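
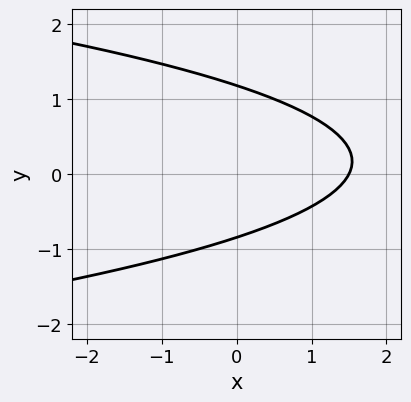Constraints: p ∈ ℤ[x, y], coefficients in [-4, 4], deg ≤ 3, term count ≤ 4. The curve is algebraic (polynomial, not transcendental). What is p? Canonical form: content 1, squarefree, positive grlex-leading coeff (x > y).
3*y^2 + 2*x - y - 3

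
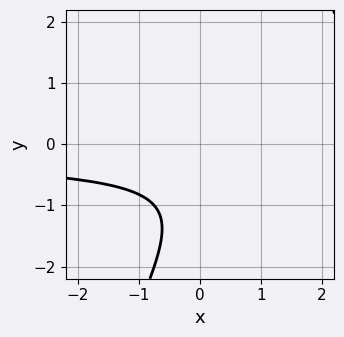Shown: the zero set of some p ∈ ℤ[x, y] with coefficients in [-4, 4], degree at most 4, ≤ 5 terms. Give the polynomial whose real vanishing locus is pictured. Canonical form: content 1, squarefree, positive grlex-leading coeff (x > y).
2*x*y^3 - y^4 - 2*x*y^2 - 2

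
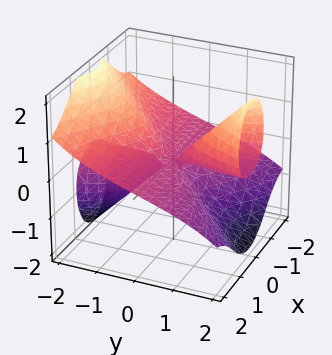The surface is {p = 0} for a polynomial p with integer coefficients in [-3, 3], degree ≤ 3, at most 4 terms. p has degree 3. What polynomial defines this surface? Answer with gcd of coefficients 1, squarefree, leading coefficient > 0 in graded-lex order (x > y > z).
x^2*y + 3*x^2*z - y^2*z + z^3

First, the picture has 2 separate pieces. They look like related sheets of one shape, so recover p as a whole.
Next, degree: no degree-2 surface has this shape, so deg p = 3.
Then, against the integer gridlines: every point of the y-axis in the box is on the surface; one z-axis crossing is at z = 0; the visible x-axis segment lies entirely on the surface.
Finally, these observations pin down the coefficients.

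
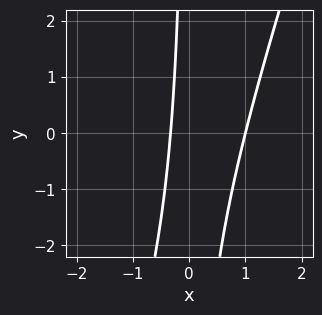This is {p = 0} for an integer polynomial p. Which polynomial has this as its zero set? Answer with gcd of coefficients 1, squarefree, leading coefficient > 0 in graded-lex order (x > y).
First, deg p = 2. The shape is more complex than any degree-1 curve.
Next, from the visible intercepts: it crosses the x-axis at the gridline x = 1; the curve avoids every integer y-axis point in the box.
Finally, solving for integer coefficients yields p as stated.

3*x^2 - x*y - 2*x - 1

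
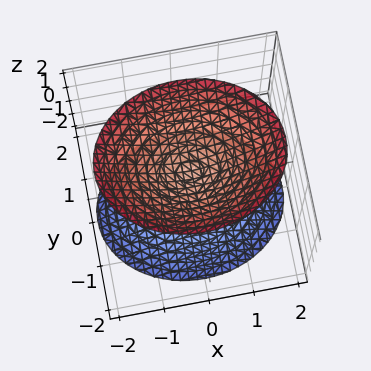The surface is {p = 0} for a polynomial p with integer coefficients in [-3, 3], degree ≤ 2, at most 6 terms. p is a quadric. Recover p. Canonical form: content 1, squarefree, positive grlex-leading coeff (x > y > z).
(a) The picture has 2 separate pieces.
(b) Degree: two separate bowl-shaped sheets opening away from each other; a quadric, so deg p = 2.
(c) Symmetries: mirror symmetry y ↦ −y ⇒ only even powers of y; the z ↦ −z reflection is a symmetry, so z appears only in even powers; the x ↦ −x reflection is a symmetry, so x appears only in even powers.
(d) Reading off the gridlines: the surface avoids every integer y-axis point in the box; it misses every integer gridline on the x-axis.
(e) Solving for integer coefficients yields p as stated.

2*x^2 + 3*y^2 - 2*z^2 + 1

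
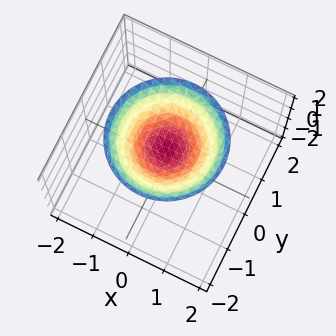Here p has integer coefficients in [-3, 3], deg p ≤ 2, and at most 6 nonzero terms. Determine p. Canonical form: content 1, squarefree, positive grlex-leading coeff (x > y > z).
x^2 + y^2 - 2*z + 2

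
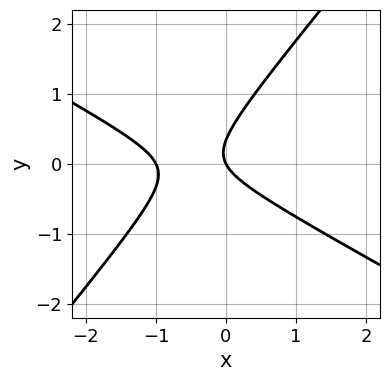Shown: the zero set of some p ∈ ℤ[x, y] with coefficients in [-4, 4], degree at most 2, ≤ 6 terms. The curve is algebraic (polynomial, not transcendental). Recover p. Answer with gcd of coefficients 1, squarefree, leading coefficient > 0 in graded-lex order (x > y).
2*x^2 + 2*x*y - 3*y^2 + 2*x + y

deg p = 2. The shape is more complex than any degree-1 curve.
Against the integer gridlines: among the integer gridlines, it crosses the x-axis at x ∈ {-1, 0}; it crosses the y-axis at the gridline y = 0.
The integer polynomial consistent with all of this is the stated p.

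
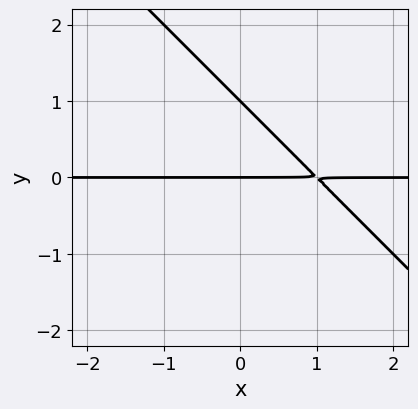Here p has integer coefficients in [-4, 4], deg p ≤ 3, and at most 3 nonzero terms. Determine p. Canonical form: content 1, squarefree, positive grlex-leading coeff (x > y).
x*y + y^2 - y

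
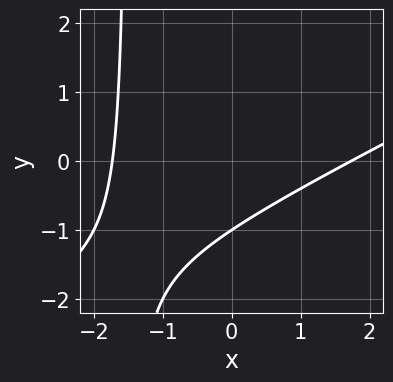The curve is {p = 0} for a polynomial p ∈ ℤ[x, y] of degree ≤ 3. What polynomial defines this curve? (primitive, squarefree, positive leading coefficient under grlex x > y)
x^2 - 2*x*y - 3*y - 3

(a) Degree: no degree-1 curve has this shape, so deg p = 2.
(b) Checking where it meets the axes: one y-axis crossing is at y = -1.
(c) Solving for integer coefficients yields p as stated.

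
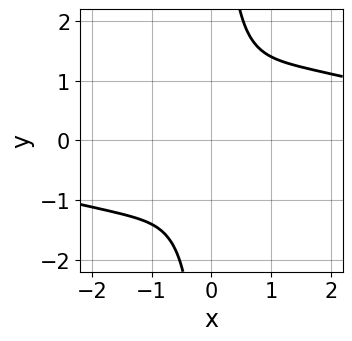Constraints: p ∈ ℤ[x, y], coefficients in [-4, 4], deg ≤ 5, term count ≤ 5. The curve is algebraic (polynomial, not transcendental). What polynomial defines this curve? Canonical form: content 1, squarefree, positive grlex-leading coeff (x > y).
x^3*y + 2*x*y^3 - 3*x^2 - 2*y^2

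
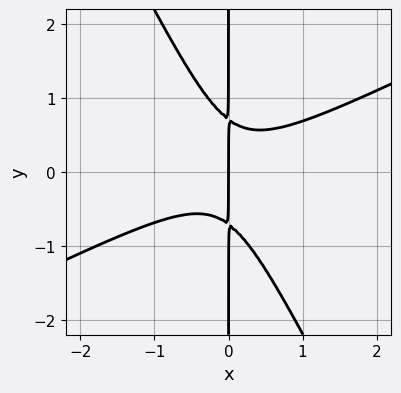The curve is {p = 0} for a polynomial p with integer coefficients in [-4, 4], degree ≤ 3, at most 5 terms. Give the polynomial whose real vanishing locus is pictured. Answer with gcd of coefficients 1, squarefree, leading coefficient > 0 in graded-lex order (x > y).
deg p = 3. No degree-2 curve has this shape.
Checking where it meets the axes: one x-axis crossing is at x = 0; every point of the y-axis in the box is on the curve.
The integer polynomial consistent with all of this is the stated p.

2*x^3 - 3*x^2*y - 2*x*y^2 + x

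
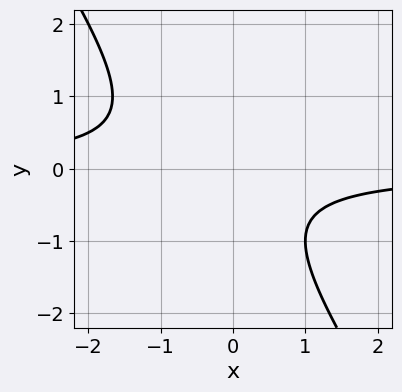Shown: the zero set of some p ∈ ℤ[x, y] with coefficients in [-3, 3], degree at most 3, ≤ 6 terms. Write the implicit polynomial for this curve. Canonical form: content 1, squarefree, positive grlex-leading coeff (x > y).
3*x*y + 2*y^2 + y + 2

First, the degree is 2 — no degree-1 curve has this shape.
Next, observable constraints: the curve avoids every integer x-axis point in the box; no y-intercept at any integer in the box.
Finally, these observations pin down the coefficients.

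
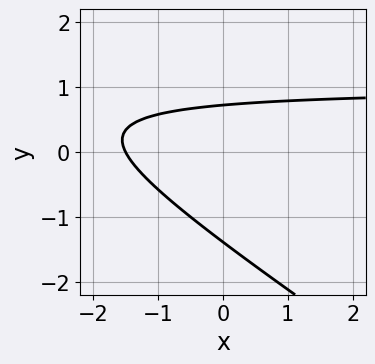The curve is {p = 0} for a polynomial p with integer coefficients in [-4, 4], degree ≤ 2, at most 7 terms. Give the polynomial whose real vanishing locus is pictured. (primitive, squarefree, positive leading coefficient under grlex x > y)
2*x*y + 3*y^2 - 2*x + 2*y - 3

1. Degree: a generic line meets the curve in up to 2 points, so deg p = 2.
2. The integer polynomial consistent with all of this is the stated p.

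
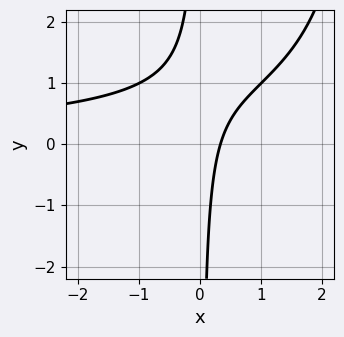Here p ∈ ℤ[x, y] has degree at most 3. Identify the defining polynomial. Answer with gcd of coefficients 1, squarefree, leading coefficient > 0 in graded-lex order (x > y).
(a) The degree is 3 — no degree-2 curve has this shape.
(b) Observable constraints: it misses every integer gridline on the y-axis.
(c) The integer polynomial consistent with all of this is the stated p.

x^2*y - 3*x*y + 3*x - 1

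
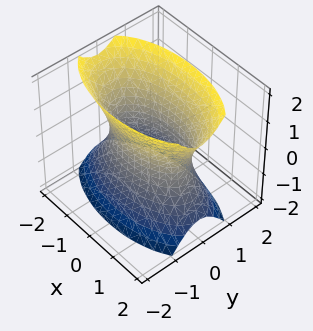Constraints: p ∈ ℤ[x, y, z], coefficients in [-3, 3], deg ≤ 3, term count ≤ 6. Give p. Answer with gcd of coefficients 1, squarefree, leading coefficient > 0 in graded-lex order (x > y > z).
Degree: one connected sheet with a waist; a quadric, so deg p = 2.
Symmetries: mirror symmetry z ↦ −z ⇒ only even powers of z; mirror symmetry y ↦ −y ⇒ only even powers of y; the x ↦ −x reflection is a symmetry, so x appears only in even powers.
From the axis intercepts and sections: the surface avoids every integer z-axis point in the box.
Together with the visible shape, these determine p as stated.

x^2 + 3*y^2 - z^2 - 2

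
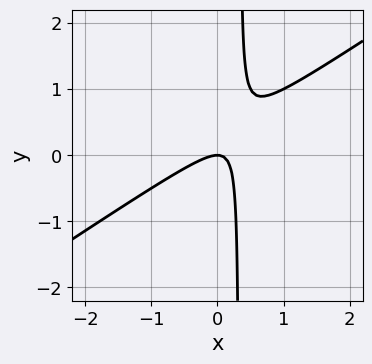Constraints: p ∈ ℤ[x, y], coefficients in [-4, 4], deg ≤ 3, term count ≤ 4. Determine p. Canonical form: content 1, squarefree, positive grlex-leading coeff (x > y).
2*x^2 - 3*x*y + y

First, degree: no degree-1 curve has this shape, so deg p = 2.
Next, against the integer gridlines: one y-axis crossing is at y = 0; it meets the x-axis at x = 0 (among the integer gridlines).
Finally, putting this together gives p.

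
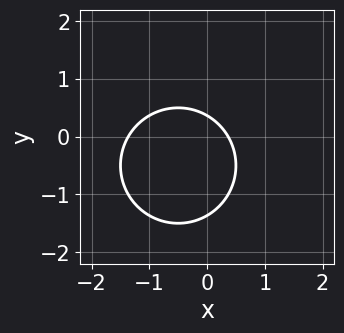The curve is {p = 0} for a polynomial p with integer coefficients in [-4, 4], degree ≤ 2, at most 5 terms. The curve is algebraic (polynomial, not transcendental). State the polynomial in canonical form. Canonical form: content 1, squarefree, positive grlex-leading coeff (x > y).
1. deg p = 2. The shape is more complex than any degree-1 curve.
2. Matching integer coefficients to the picture gives p.

2*x^2 + 2*y^2 + 2*x + 2*y - 1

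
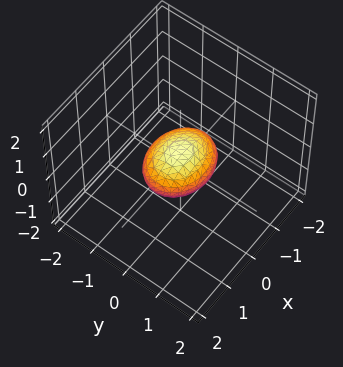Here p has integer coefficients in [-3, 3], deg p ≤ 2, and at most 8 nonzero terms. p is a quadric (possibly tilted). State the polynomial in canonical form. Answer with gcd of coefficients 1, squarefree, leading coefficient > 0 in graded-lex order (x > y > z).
2*x^2 - x*z + 3*y^2 - y*z + 3*z^2 - 2

Degree: a generic line meets the surface in up to 2 points, so deg p = 2.
Against the integer gridlines: among the integer gridlines, it crosses the x-axis at x ∈ {-1, 1}.
The integer polynomial consistent with all of this is the stated p.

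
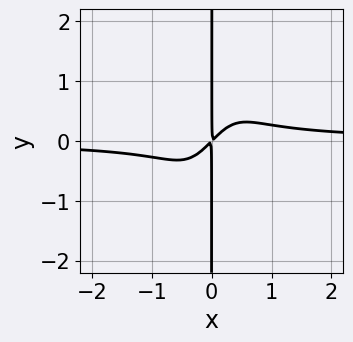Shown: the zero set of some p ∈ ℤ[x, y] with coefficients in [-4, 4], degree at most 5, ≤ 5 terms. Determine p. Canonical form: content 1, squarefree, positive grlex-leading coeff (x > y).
3*x^3*y - x^2*y^2 - x^2 + x*y

First, deg p = 4. No degree-3 curve has this shape.
Then, from the axis intercepts and sections: the visible y-axis segment lies entirely on the curve.
Finally, together with the visible shape, these determine p as stated.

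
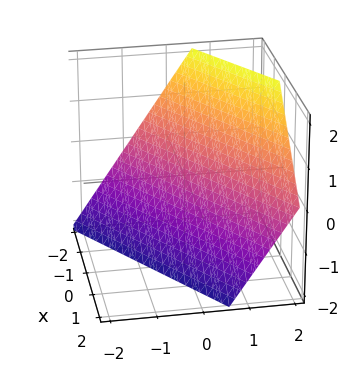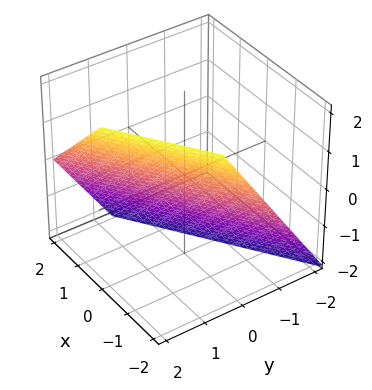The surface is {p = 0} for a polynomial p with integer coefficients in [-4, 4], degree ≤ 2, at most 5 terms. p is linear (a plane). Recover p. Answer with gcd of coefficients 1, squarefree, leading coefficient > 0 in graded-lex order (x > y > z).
2*x - 3*y + 2*z + 2

(a) Degree: every cross-section is a straight line — this is a plane, so deg p = 1.
(b) Checking where it meets the axes: one z-axis crossing is at z = -1; it meets the x-axis at x = -1 (among the integer gridlines).
(c) These observations pin down the coefficients.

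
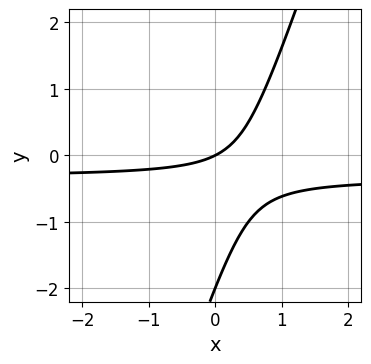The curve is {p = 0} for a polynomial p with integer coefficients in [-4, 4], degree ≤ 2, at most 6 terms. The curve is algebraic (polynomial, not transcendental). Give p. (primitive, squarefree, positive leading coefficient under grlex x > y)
3*x*y - y^2 + x - 2*y

First, the degree is 2 — the shape is more complex than any degree-1 curve.
Next, reading off the gridlines: among the integer gridlines, it crosses the y-axis at y ∈ {-2, 0}; one x-axis crossing is at x = 0.
Finally, solving for integer coefficients yields p as stated.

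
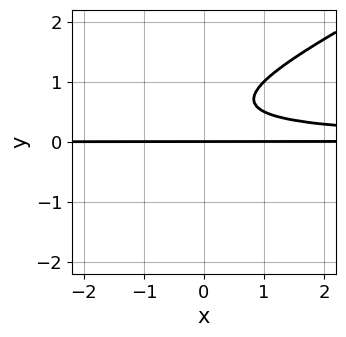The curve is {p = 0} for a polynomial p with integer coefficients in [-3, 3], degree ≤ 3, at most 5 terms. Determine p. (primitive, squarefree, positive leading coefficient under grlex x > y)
Degree: no degree-2 curve has this shape, so deg p = 3.
Observable constraints: every point of the x-axis in the box is on the curve; it crosses the y-axis at the gridline y = 0.
Solving for integer coefficients yields p as stated.

x*y^2 - 2*y^3 + 2*y^2 - y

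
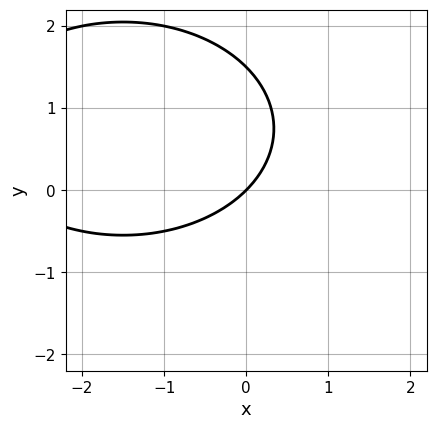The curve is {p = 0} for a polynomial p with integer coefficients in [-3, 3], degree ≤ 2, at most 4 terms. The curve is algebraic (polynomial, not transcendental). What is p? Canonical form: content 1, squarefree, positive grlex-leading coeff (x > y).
Degree: the shape is more complex than any degree-1 curve, so deg p = 2.
Observable constraints: one x-axis crossing is at x = 0; it meets the y-axis at y = 0 (among the integer gridlines).
Together with the visible shape, these determine p as stated.

x^2 + 2*y^2 + 3*x - 3*y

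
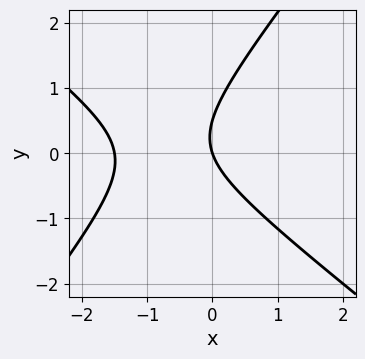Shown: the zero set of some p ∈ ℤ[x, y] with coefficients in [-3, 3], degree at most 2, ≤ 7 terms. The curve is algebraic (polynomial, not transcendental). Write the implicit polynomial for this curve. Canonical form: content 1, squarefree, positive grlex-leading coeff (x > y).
2*x^2 + x*y - 2*y^2 + 3*x + y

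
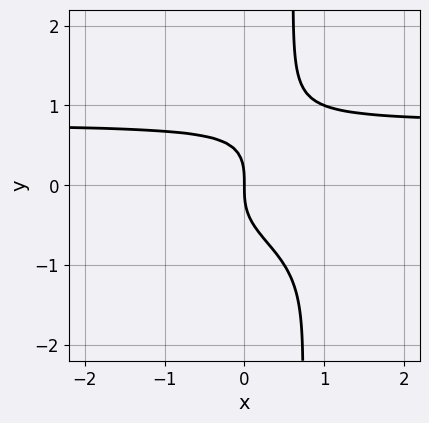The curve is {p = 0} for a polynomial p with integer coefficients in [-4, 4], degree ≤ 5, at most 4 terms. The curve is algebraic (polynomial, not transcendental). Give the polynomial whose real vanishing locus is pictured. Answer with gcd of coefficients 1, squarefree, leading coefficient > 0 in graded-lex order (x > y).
3*x*y^3 + x*y^2 - 2*y^3 - 2*x

First, degree: the shape is more complex than any degree-3 curve, so deg p = 4.
Then, from the axis intercepts and sections: it meets the y-axis at y = 0 (among the integer gridlines); it meets the x-axis at x = 0 (among the integer gridlines).
Finally, assembling these constraints gives the stated polynomial.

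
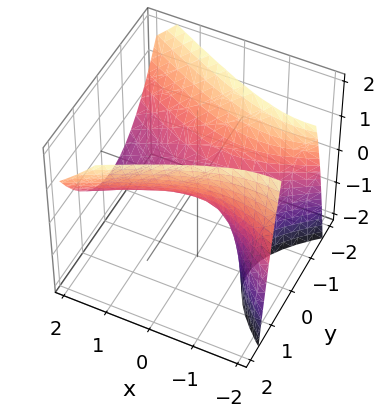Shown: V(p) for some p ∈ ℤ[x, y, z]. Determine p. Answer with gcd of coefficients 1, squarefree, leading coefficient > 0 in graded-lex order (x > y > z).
Degree: no degree-1 surface has this shape, so deg p = 2.
From the visible intercepts: it crosses the x-axis at the gridline x = 0; it crosses the z-axis at the gridline z = 0; it crosses the y-axis at the gridline y = 0.
The integer polynomial consistent with all of this is the stated p.

x^2 + 2*x*z - 3*y^2 + 3*z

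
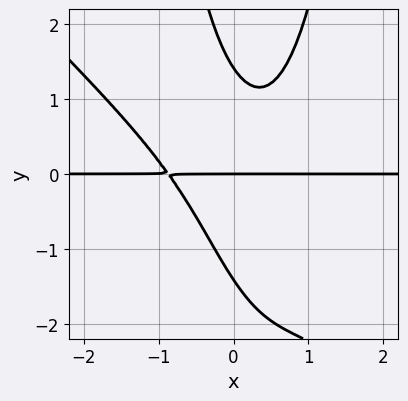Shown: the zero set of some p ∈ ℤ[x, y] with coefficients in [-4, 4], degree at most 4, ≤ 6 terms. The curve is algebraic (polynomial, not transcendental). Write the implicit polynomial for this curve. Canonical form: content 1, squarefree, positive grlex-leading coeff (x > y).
1. deg p = 4. No degree-3 curve has this shape.
2. From the axis intercepts and sections: it crosses the y-axis at the gridline y = 0; the visible x-axis segment lies entirely on the curve.
3. Together with the visible shape, these determine p as stated.

3*x^3*y + 3*x^2*y^2 - 3*x*y^2 - y^3 + 2*y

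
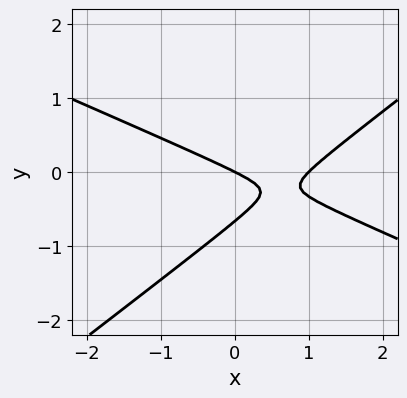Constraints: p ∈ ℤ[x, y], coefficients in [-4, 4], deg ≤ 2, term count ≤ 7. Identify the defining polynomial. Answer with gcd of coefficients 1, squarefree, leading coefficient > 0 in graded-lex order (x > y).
x^2 + x*y - 3*y^2 - x - 2*y

(a) The degree is 2 — no degree-1 curve has this shape.
(b) Reading off the gridlines: the x-axis gridline crossings are at x ∈ {0, 1}; it meets the y-axis at y = 0 (among the integer gridlines).
(c) Assembling these constraints gives the stated polynomial.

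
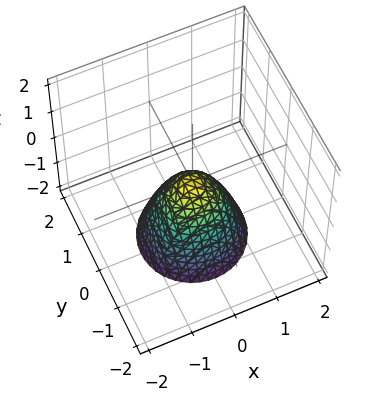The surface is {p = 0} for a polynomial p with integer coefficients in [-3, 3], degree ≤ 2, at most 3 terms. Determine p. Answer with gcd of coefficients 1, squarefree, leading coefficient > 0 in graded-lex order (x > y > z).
(a) Degree: a paraboloid; a quadric, so deg p = 2.
(b) Symmetry: the surface is invariant under rotation about z: p = q(x² + y², z).
(c) From the axis intercepts and sections: it meets the z-axis at z = 0 (among the integer gridlines); it meets the y-axis at y = 0 (among the integer gridlines); one x-axis crossing is at x = 0.
(d) Fitting integer coefficients to these (and the overall shape) gives p.

3*x^2 + 3*y^2 + 2*z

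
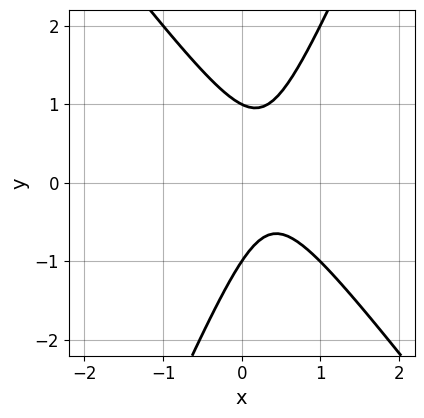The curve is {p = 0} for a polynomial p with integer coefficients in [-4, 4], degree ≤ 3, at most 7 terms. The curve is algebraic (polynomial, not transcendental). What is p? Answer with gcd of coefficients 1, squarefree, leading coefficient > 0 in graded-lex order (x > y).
First, the degree is 2 — a generic line meets the curve in up to 2 points.
Then, from the axis intercepts and sections: the y-axis gridline crossings are at y ∈ {-1, 1}; no x-intercept at any integer in the box.
Finally, solving for integer coefficients yields p as stated.

3*x^2 + x*y - y^2 - 2*x + 1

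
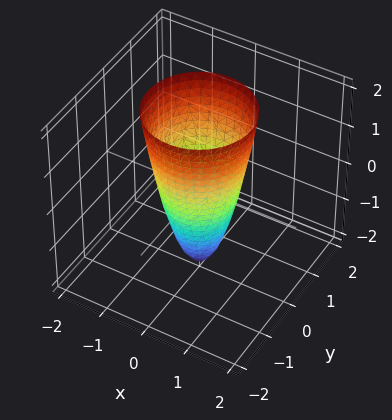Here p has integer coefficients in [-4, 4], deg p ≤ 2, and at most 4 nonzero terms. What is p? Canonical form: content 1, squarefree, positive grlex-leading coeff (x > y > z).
deg p = 2.
By symmetry, the z-axis is an axis of rotation, so x and y enter only as x² + y².
Against the integer gridlines: it crosses the z-axis at the gridline z = -2; a circular section at z = 1 has radius exactly 1.
Solving for integer coefficients yields p as stated.

3*x^2 + 3*y^2 - z - 2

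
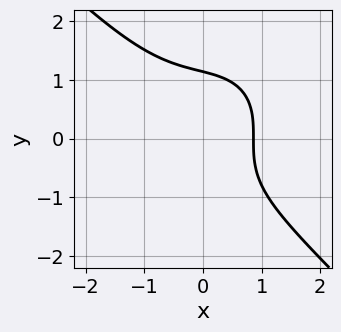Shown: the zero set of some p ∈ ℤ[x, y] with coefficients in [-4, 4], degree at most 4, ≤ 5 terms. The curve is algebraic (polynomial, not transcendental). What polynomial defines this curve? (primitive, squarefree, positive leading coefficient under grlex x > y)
2*x^3 + 2*y^3 + 2*x - 3

The degree is 3 — no degree-2 curve has this shape.
Solving for integer coefficients yields p as stated.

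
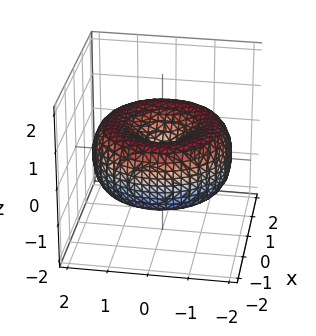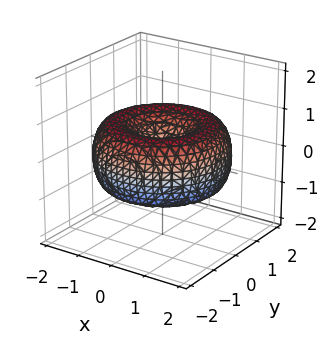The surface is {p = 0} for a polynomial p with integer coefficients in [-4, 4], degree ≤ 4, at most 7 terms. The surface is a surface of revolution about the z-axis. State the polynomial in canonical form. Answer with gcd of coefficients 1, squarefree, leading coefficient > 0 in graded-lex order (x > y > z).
First, degree: the shape is more complex than any degree-3 surface, so deg p = 4.
Then, symmetry: the z-axis is an axis of rotation, so x and y enter only as x² + y².
Then, observable constraints: it meets the z-axis at z = 0 (among the integer gridlines); a circular section at z = 0 has radius between 1 and 2.
Finally, assembling these constraints gives the stated polynomial.

x^4 + 2*x^2*y^2 + y^4 - 3*x^2 - 3*y^2 + 3*z^2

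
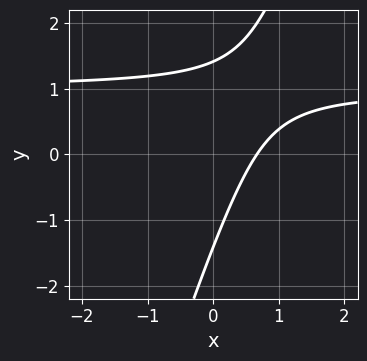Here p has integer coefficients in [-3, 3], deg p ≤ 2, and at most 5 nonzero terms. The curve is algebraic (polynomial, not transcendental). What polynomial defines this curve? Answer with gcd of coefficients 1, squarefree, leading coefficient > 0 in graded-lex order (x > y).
The degree is 2 — the shape is more complex than any degree-1 curve.
Putting this together gives p.

3*x*y - y^2 - 3*x + 2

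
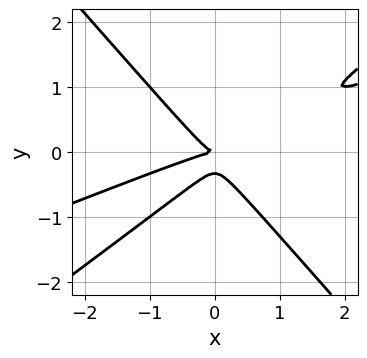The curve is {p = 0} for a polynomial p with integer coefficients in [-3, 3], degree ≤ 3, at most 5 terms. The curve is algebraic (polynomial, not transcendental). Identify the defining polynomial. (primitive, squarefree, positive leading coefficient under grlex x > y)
x^3 - 3*x^2*y + 3*y^3 + y^2

First, deg p = 3. No degree-2 curve has this shape.
Then, reading off the gridlines: it meets the x-axis at x = 0 (among the integer gridlines); it meets the y-axis at y = 0 (among the integer gridlines).
Finally, the integer polynomial consistent with all of this is the stated p.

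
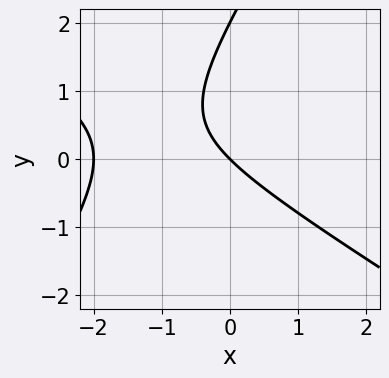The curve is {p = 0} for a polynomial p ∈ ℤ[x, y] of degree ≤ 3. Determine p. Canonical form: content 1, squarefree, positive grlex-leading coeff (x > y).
The degree is 2 — a generic line meets the curve in up to 2 points.
Against the integer gridlines: the y-axis gridline crossings are at y ∈ {0, 2}; among the integer gridlines, it crosses the x-axis at x ∈ {-2, 0}.
Together with the visible shape, these determine p as stated.

x^2 + x*y - y^2 + 2*x + 2*y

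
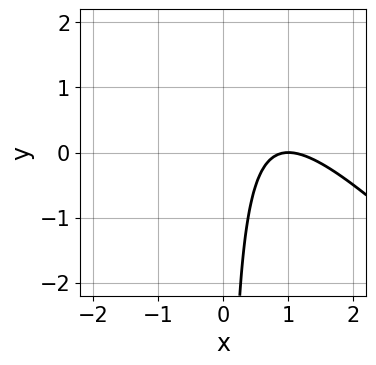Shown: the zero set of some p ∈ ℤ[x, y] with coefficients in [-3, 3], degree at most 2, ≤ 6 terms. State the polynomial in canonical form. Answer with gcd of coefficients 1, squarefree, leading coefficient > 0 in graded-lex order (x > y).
First, degree: no degree-1 curve has this shape, so deg p = 2.
Next, against the integer gridlines: it meets the x-axis at x = 1 (among the integer gridlines); the curve avoids every integer y-axis point in the box.
Finally, fitting integer coefficients to these (and the overall shape) gives p.

x^2 + x*y - 2*x + 1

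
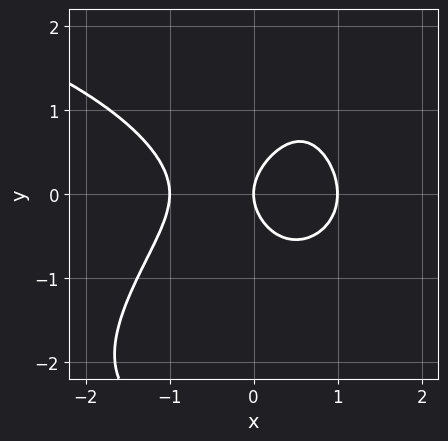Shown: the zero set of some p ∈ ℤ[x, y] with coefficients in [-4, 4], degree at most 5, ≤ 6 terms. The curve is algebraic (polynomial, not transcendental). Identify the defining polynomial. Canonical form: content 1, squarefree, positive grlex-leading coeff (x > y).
x^2*y^2 - x*y^3 + 2*x^3 + 2*y^2 - 2*x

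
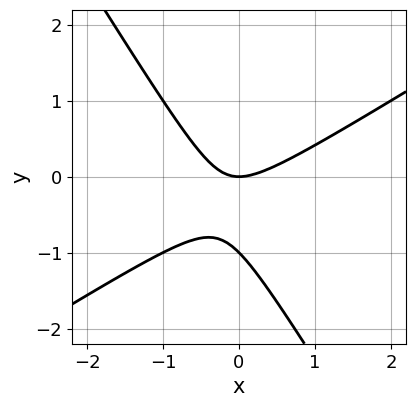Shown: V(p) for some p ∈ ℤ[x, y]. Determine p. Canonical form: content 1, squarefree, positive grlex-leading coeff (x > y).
The degree is 2 — a generic line meets the curve in up to 2 points.
From the visible intercepts: it meets the x-axis at x = 0 (among the integer gridlines); the y-axis gridline crossings are at y ∈ {-1, 0}.
Together with the visible shape, these determine p as stated.

x^2 - x*y - y^2 - y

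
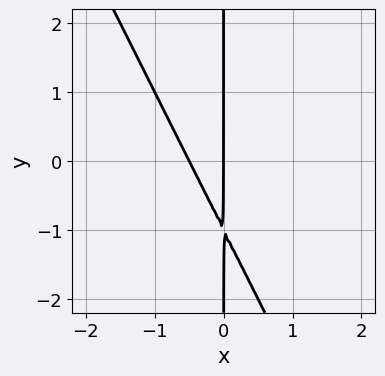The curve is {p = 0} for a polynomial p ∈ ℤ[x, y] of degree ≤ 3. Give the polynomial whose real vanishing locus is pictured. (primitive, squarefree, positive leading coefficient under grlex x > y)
(a) The degree is 2 — a generic line meets the curve in up to 2 points.
(b) Checking where it meets the axes: the visible y-axis segment lies entirely on the curve; it meets the x-axis at x = 0 (among the integer gridlines).
(c) Putting this together gives p.

2*x^2 + x*y + x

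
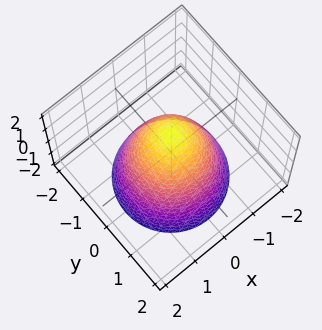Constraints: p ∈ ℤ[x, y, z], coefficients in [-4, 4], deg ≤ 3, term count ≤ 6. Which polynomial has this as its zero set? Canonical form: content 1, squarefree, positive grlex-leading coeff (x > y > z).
1. The degree is 2 — a generic line meets the surface in up to 2 points.
2. Symmetries: the surface is invariant under rotation about z: p = q(x² + y², z).
3. From the axis intercepts and sections: among the integer gridlines, it crosses the x-axis at x ∈ {-1, 1}; a circular section at z = 0 has radius exactly 1; among the integer gridlines, it crosses the y-axis at y ∈ {-1, 1}.
4. Assembling these constraints gives the stated polynomial.

3*x^2 + 3*y^2 + 2*z - 3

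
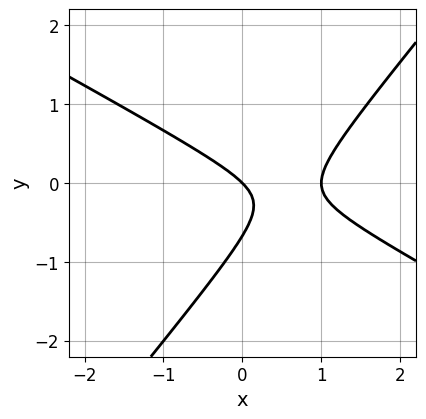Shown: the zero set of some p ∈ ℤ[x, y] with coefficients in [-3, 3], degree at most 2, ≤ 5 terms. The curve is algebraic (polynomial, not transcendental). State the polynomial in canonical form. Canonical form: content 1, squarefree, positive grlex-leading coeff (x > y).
1. The degree is 2 — no degree-1 curve has this shape.
2. From the visible intercepts: the x-axis gridline crossings are at x ∈ {0, 1}; one y-axis crossing is at y = 0.
3. Putting this together gives p.

2*x^2 + 2*x*y - 3*y^2 - 2*x - 2*y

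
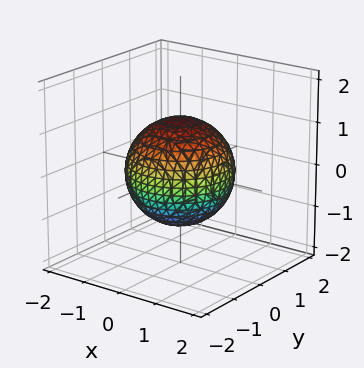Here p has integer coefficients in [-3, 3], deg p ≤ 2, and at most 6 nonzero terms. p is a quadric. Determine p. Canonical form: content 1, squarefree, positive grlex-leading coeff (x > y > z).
1. The degree is 2 — bounded and convex; a quadric.
2. Symmetries: mirror symmetry z ↦ −z ⇒ only even powers of z; the surface is invariant under rotation about z: p = q(x² + y², z).
3. From the visible intercepts: a circular section at z = 1 has radius between 0 and 1.
4. These observations pin down the coefficients.

2*x^2 + 2*y^2 + 2*z^2 - 3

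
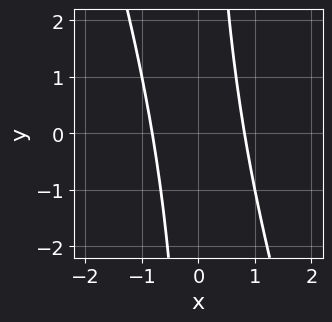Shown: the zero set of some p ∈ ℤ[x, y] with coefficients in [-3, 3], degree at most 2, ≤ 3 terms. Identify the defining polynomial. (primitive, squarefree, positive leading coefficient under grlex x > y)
3*x^2 + x*y - 2

First, deg p = 2. A generic line meets the curve in up to 2 points.
Then, from the visible intercepts: it misses every integer gridline on the y-axis.
Finally, assembling these constraints gives the stated polynomial.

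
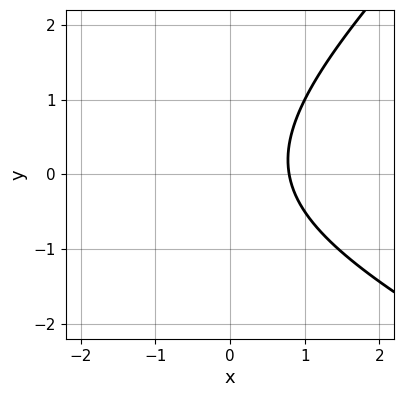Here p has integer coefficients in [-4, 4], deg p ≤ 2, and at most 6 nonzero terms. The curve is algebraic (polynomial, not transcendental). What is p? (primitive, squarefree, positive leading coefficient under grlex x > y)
x^2 + x*y - 2*y^2 + 3*x - 3

First, deg p = 2. A generic line meets the curve in up to 2 points.
Then, against the integer gridlines: the curve avoids every integer y-axis point in the box.
Finally, these observations pin down the coefficients.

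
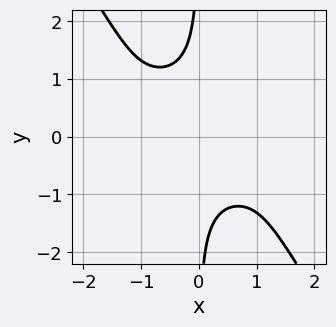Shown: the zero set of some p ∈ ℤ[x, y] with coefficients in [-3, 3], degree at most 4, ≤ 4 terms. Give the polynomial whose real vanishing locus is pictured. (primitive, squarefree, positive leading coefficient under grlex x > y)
3*x^2*y^2 + 2*x*y^3 + 2*x*y + 2

Degree: the shape is more complex than any degree-3 curve, so deg p = 4.
From the axis intercepts and sections: the curve avoids every integer y-axis point in the box; the curve avoids every integer x-axis point in the box.
Assembling these constraints gives the stated polynomial.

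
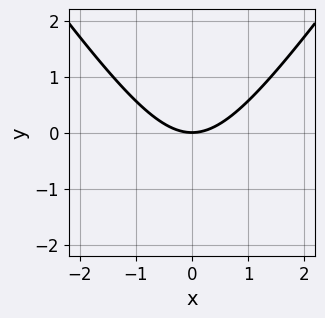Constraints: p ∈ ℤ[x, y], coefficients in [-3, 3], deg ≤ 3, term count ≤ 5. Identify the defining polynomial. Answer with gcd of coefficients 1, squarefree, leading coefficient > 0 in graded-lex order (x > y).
2*x^2 - y^2 - 3*y

The degree is 2 — no degree-1 curve has this shape.
Symmetries: it's symmetric under x → −x, forcing even powers of x.
From the axis intercepts and sections: it crosses the x-axis at the gridline x = 0; it crosses the y-axis at the gridline y = 0.
Solving for integer coefficients yields p as stated.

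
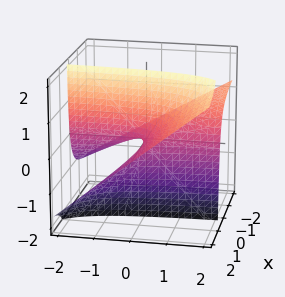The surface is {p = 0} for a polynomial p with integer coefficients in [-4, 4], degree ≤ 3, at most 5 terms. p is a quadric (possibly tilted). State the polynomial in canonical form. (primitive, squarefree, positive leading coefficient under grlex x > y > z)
(a) The degree is 2 — no degree-1 surface has this shape.
(b) From the axis intercepts and sections: the visible y-axis segment lies entirely on the surface; the visible x-axis segment lies entirely on the surface; it crosses the z-axis at the gridline z = 0.
(c) Matching integer coefficients to the picture gives p.

2*x*y - 3*x*z + z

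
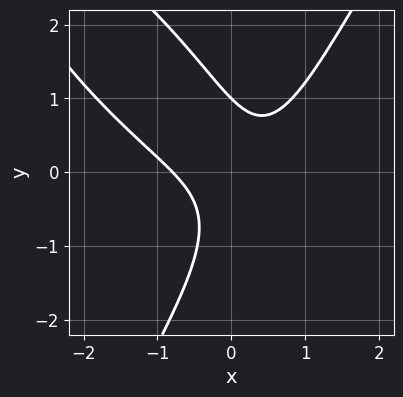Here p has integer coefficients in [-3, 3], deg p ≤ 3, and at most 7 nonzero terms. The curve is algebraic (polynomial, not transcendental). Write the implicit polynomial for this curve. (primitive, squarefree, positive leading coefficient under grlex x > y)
2*x^3 + 2*x^2*y - y^3 - 3*x*y + 1

Degree: the shape is more complex than any degree-2 curve, so deg p = 3.
Against the integer gridlines: it meets the y-axis at y = 1 (among the integer gridlines).
Matching integer coefficients to the picture gives p.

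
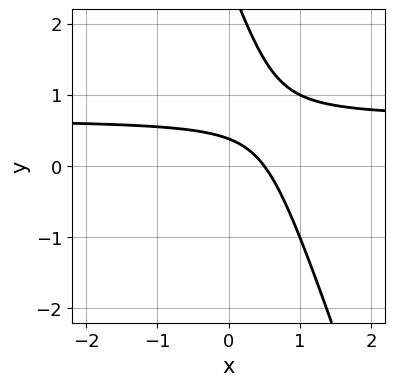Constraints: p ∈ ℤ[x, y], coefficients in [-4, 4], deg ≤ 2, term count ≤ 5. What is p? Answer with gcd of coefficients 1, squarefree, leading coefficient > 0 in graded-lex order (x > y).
3*x*y + y^2 - 2*x - 3*y + 1

1. Degree: the shape is more complex than any degree-1 curve, so deg p = 2.
2. Solving for integer coefficients yields p as stated.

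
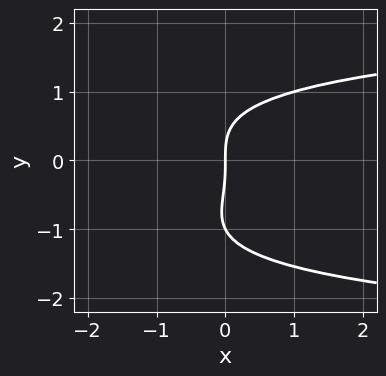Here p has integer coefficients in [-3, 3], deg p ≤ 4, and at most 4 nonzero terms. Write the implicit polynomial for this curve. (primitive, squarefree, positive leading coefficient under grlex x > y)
y^4 + y^3 - 2*x

First, degree: no degree-3 curve has this shape, so deg p = 4.
Next, against the integer gridlines: the y-axis gridline crossings are at y ∈ {-1, 0}; it crosses the x-axis at the gridline x = 0.
Finally, together with the visible shape, these determine p as stated.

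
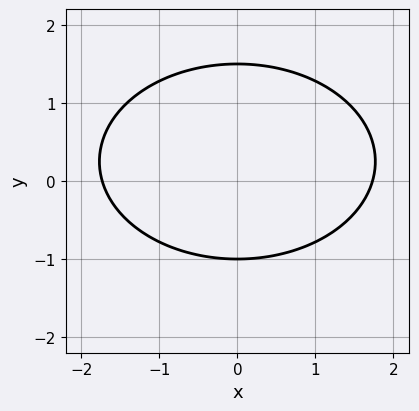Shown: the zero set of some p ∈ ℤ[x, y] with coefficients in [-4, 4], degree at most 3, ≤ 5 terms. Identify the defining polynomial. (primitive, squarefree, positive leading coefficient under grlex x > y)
The degree is 2 — a generic line meets the curve in up to 2 points.
Symmetries: mirror symmetry x ↦ −x ⇒ only even powers of x.
Against the integer gridlines: it crosses the y-axis at the gridline y = -1.
The integer polynomial consistent with all of this is the stated p.

x^2 + 2*y^2 - y - 3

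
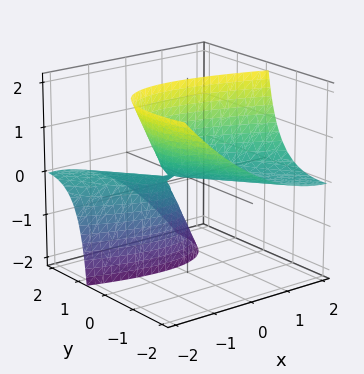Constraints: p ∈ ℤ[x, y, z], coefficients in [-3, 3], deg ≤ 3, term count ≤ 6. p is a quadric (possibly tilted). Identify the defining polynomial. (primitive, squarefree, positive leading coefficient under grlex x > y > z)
x^2 + 2*x*y + y^2 + 3*y*z - z

1. The degree is 2 — the shape is more complex than any degree-1 surface.
2. Checking where it meets the axes: it crosses the z-axis at the gridline z = 0; it crosses the x-axis at the gridline x = 0; one y-axis crossing is at y = 0.
3. These observations pin down the coefficients.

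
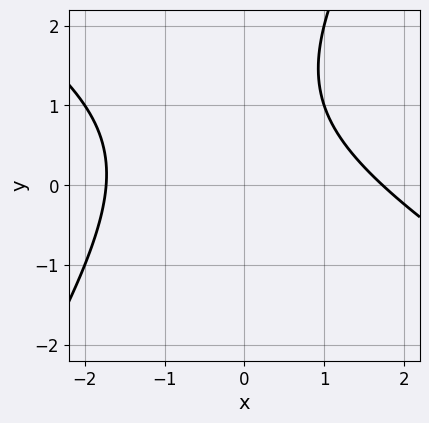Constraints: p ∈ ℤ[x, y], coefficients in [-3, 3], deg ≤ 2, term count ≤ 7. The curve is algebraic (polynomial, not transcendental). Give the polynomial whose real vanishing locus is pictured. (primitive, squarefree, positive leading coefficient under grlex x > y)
x^2 + x*y - y^2 + 2*y - 3

The degree is 2 — the shape is more complex than any degree-1 curve.
From the visible intercepts: no y-intercept at any integer in the box.
The integer polynomial consistent with all of this is the stated p.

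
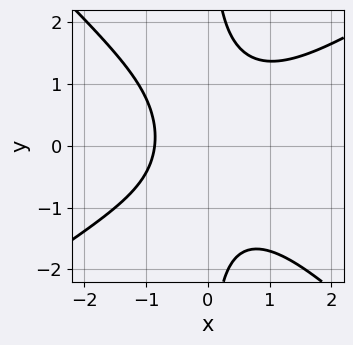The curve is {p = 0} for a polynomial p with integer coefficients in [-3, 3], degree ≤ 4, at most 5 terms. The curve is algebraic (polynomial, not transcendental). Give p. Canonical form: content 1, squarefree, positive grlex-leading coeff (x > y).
1. The degree is 3 — a generic line meets the curve in up to 3 points.
2. Reading off the gridlines: the curve avoids every integer y-axis point in the box.
3. Assembling these constraints gives the stated polynomial.

2*x^3 - x^2*y - 3*x*y^2 + 2*x + 3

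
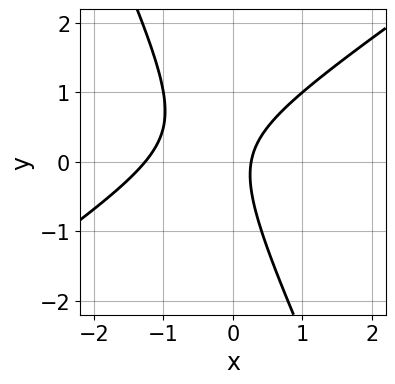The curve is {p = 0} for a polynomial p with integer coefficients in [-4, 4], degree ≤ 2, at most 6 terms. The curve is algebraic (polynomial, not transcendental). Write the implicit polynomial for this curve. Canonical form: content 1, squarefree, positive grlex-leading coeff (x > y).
3*x^2 - 3*x*y - 2*y^2 + 3*x - 1

deg p = 2. The shape is more complex than any degree-1 curve.
Checking where it meets the axes: the curve avoids every integer y-axis point in the box.
Fitting integer coefficients to these (and the overall shape) gives p.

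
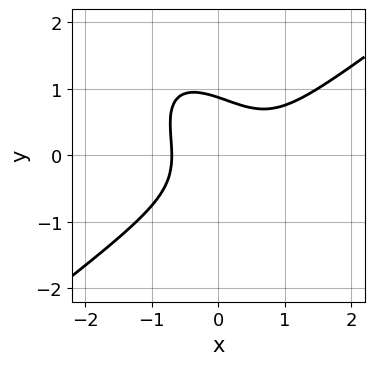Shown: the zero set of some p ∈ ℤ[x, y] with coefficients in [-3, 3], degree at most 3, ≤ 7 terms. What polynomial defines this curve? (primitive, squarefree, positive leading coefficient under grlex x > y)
First, degree: a generic line meets the curve in up to 3 points, so deg p = 3.
Finally, putting this together gives p.

3*x^3 - 3*x*y^2 - 3*y^3 - 2*x^2 + 2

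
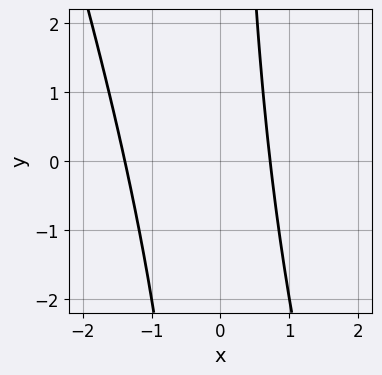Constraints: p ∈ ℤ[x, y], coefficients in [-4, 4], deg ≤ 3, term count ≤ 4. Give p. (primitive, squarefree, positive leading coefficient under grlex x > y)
3*x^2 + x*y + 2*x - 3

deg p = 2. The shape is more complex than any degree-1 curve.
Against the integer gridlines: it misses every integer gridline on the y-axis.
The integer polynomial consistent with all of this is the stated p.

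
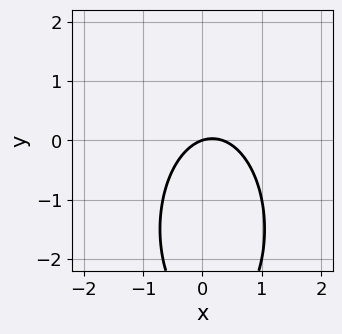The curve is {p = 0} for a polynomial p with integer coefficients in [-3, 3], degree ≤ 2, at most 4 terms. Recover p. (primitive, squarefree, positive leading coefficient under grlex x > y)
3*x^2 + y^2 - x + 3*y

The degree is 2 — a generic line meets the curve in up to 2 points.
From the visible intercepts: one y-axis crossing is at y = 0; one x-axis crossing is at x = 0.
The integer polynomial consistent with all of this is the stated p.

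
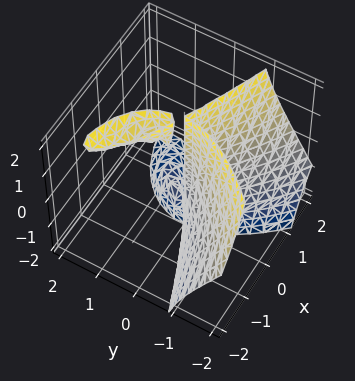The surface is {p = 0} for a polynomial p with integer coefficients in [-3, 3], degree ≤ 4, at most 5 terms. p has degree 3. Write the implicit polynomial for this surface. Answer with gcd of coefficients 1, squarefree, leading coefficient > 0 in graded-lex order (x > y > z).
First, the picture has 3 separate pieces. Treating them together as one polynomial.
Next, deg p = 3. No degree-2 surface has this shape.
Then, reading off the gridlines: one x-axis crossing is at x = 0; one y-axis crossing is at y = 0; the visible z-axis segment lies entirely on the surface.
Finally, solving for integer coefficients yields p as stated.

3*x*y*z + 2*y^3 + 3*x^2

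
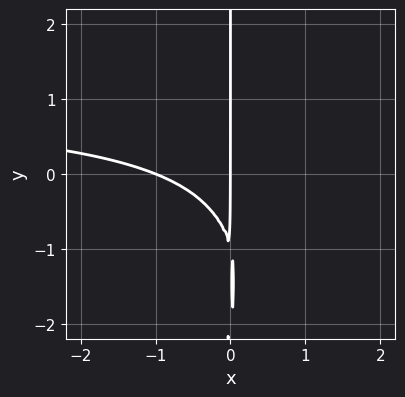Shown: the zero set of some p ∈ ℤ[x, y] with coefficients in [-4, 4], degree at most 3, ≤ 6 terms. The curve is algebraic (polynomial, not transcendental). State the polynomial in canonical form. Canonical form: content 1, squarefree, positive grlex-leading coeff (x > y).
(a) Degree: no degree-2 curve has this shape, so deg p = 3.
(b) Reading off the gridlines: the visible y-axis segment lies entirely on the curve; the x-axis gridline crossings are at x ∈ {-1, 0}.
(c) The integer polynomial consistent with all of this is the stated p.

2*x^2*y - x*y^2 - 2*x^2 - 3*x*y - 2*x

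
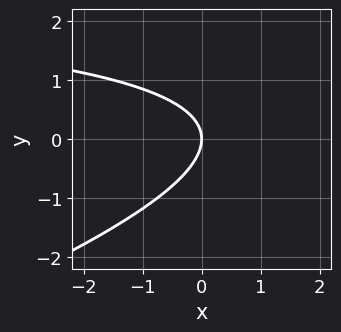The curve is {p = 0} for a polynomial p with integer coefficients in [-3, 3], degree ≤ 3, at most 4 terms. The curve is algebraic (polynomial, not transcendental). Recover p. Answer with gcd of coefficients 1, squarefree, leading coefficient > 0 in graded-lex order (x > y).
First, the degree is 2 — no degree-1 curve has this shape.
Then, reading off the gridlines: one x-axis crossing is at x = 0; it meets the y-axis at y = 0 (among the integer gridlines).
Finally, fitting integer coefficients to these (and the overall shape) gives p.

x*y - 3*y^2 - 3*x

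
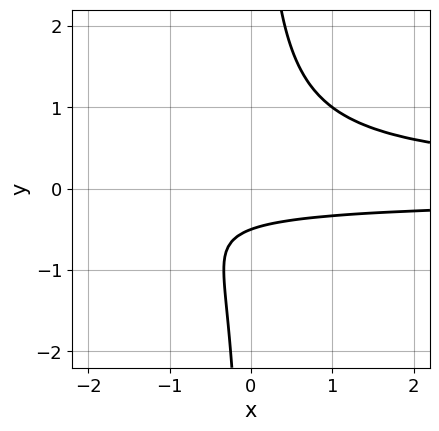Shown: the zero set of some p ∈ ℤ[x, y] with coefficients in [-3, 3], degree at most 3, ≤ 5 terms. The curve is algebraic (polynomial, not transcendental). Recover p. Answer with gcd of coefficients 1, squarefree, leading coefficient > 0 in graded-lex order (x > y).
3*x*y^2 - 2*y - 1

1. Degree: the shape is more complex than any degree-2 curve, so deg p = 3.
2. From the visible intercepts: it misses every integer gridline on the x-axis.
3. Fitting integer coefficients to these (and the overall shape) gives p.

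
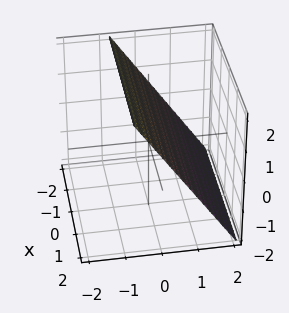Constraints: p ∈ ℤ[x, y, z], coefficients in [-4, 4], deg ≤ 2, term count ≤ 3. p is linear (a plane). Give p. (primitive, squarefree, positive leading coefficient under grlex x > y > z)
(a) Degree: the surface is flat (a plane), so deg p = 1.
(b) Reading off the gridlines: no x-intercept at any integer in the box; it meets the z-axis at z = 1 (among the integer gridlines).
(c) These observations pin down the coefficients.

3*y + 2*z - 2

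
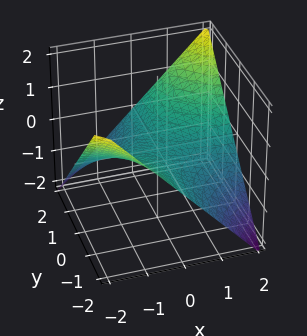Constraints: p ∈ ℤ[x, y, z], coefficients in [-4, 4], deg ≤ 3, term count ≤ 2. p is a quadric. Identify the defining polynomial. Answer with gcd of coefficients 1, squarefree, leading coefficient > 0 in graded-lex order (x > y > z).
x*y - 2*z

(a) deg p = 2. A hyperbolic paraboloid; a quadric.
(b) From the visible intercepts: it crosses the z-axis at the gridline z = 0; the visible x-axis segment lies entirely on the surface; every point of the y-axis in the box is on the surface.
(c) Solving for integer coefficients yields p as stated.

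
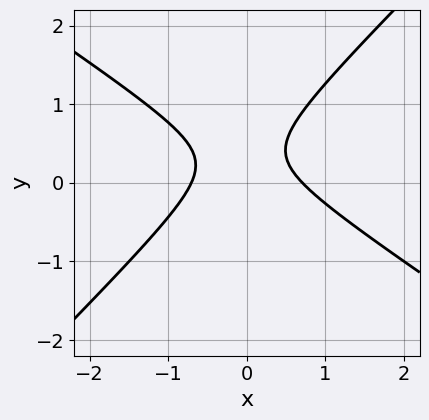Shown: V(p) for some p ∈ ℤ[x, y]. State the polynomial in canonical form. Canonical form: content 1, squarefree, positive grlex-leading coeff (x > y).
1. deg p = 2. No degree-1 curve has this shape.
2. Observable constraints: the curve avoids every integer y-axis point in the box.
3. Fitting integer coefficients to these (and the overall shape) gives p.

2*x^2 + x*y - 3*y^2 + 2*y - 1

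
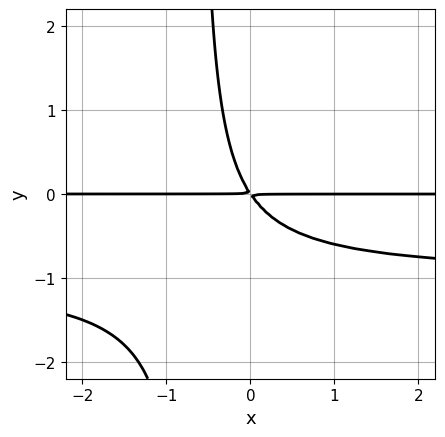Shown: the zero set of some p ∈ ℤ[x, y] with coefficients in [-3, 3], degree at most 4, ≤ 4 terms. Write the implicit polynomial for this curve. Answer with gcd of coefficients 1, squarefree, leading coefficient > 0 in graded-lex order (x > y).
3*x*y^2 + 3*x*y + 2*y^2

The degree is 3 — the shape is more complex than any degree-2 curve.
Checking where it meets the axes: every point of the x-axis in the box is on the curve.
Matching integer coefficients to the picture gives p.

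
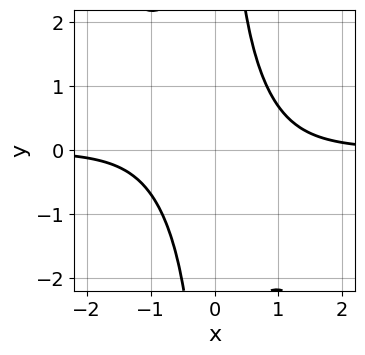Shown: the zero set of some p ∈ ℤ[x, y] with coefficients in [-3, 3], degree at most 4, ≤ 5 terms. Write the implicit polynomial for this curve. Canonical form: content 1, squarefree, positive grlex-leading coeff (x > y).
Degree: the shape is more complex than any degree-3 curve, so deg p = 4.
Against the integer gridlines: the curve avoids every integer y-axis point in the box; the curve avoids every integer x-axis point in the box.
Assembling these constraints gives the stated polynomial.

3*x^3*y + 2*x^2*y^2 - 3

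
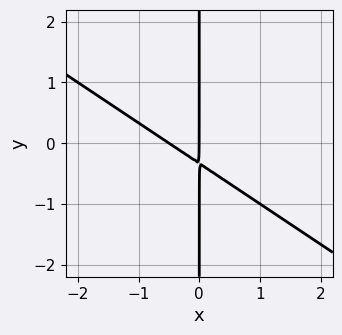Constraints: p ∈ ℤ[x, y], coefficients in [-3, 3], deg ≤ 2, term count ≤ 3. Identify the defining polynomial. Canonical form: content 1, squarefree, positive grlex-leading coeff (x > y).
Degree: no degree-1 curve has this shape, so deg p = 2.
From the axis intercepts and sections: the visible y-axis segment lies entirely on the curve; it meets the x-axis at x = 0 (among the integer gridlines).
These observations pin down the coefficients.

2*x^2 + 3*x*y + x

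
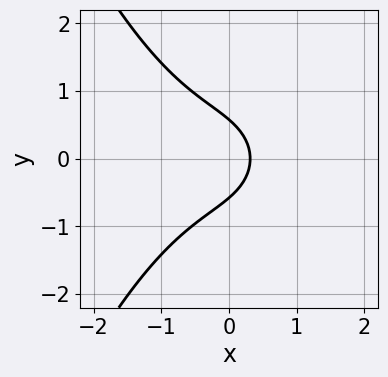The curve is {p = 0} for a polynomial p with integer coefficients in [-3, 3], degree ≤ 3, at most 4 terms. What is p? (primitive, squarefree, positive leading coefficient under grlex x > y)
First, the degree is 3 — the shape is more complex than any degree-2 curve.
Next, symmetries: the y ↦ −y reflection is a symmetry, so y appears only in even powers.
Finally, putting this together gives p.

2*x^3 + 3*y^2 + 3*x - 1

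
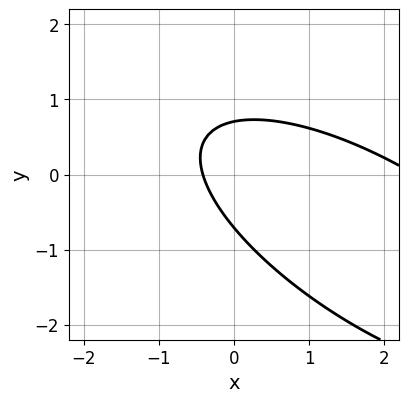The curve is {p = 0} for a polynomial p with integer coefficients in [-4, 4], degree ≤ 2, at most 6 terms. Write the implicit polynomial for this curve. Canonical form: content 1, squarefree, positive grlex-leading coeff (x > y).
deg p = 2.
The integer polynomial consistent with all of this is the stated p.

x^2 + 2*x*y + 2*y^2 - 2*x - 1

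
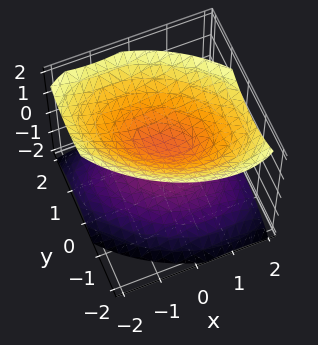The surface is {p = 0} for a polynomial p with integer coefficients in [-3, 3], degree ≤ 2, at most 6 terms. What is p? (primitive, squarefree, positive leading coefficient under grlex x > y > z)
2*x^2 + 2*x*y + 3*y^2 - 3*z^2 + 1

1. There are 2 components.
2. Degree: the shape is more complex than any degree-1 surface, so deg p = 2.
3. Checking where it meets the axes: the surface avoids every integer y-axis point in the box; the surface avoids every integer x-axis point in the box.
4. Matching integer coefficients to the picture gives p.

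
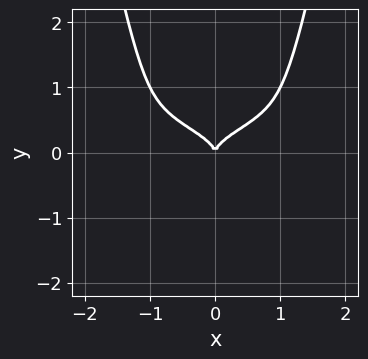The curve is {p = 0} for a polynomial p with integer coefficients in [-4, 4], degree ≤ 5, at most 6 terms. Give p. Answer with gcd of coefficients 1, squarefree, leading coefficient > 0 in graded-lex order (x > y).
First, degree: no degree-3 curve has this shape, so deg p = 4.
Then, symmetries: the x ↦ −x reflection is a symmetry, so x appears only in even powers.
Next, observable constraints: it crosses the x-axis at the gridline x = 0; it crosses the y-axis at the gridline y = 0.
Finally, assembling these constraints gives the stated polynomial.

3*x^2*y^2 - 2*x^2*y - 2*y^3 + x^2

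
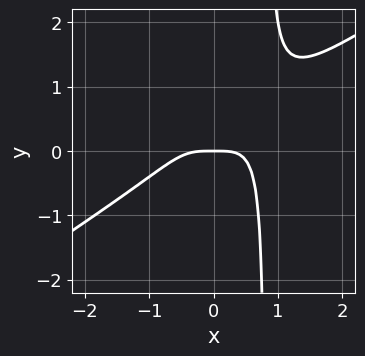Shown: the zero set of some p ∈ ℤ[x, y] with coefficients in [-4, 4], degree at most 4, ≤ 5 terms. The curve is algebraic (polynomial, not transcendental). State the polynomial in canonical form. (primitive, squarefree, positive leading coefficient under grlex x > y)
2*x^4 - 3*x^3*y + x^2*y + y

1. Degree: no degree-3 curve has this shape, so deg p = 4.
2. From the visible intercepts: it meets the y-axis at y = 0 (among the integer gridlines); it crosses the x-axis at the gridline x = 0.
3. Solving for integer coefficients yields p as stated.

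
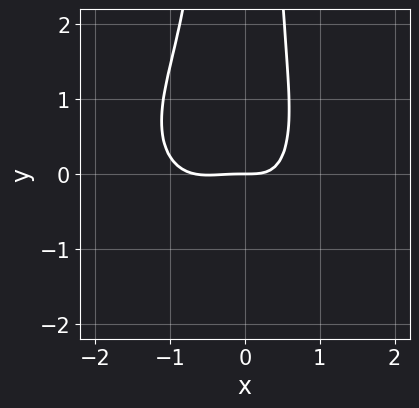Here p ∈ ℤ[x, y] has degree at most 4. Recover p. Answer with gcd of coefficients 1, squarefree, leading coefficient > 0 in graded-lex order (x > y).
3*x^4 + 3*x^2*y^2 + 2*x^3 + 2*x*y - 3*y

1. The degree is 4 — a generic line meets the curve in up to 4 points.
2. Observable constraints: one y-axis crossing is at y = 0; one x-axis crossing is at x = 0.
3. Solving for integer coefficients yields p as stated.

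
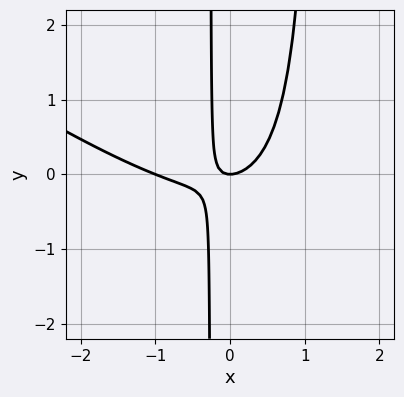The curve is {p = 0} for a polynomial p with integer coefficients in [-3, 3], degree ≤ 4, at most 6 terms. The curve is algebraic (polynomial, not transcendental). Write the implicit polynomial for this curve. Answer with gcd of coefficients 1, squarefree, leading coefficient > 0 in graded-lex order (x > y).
2*x^3 + 3*x^2*y + 2*x^2 - 3*x*y - y

First, the degree is 3 — a generic line meets the curve in up to 3 points.
Next, from the visible intercepts: it crosses the y-axis at the gridline y = 0; the x-axis gridline crossings are at x ∈ {-1, 0}.
Finally, solving for integer coefficients yields p as stated.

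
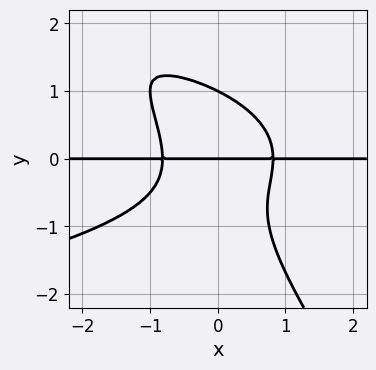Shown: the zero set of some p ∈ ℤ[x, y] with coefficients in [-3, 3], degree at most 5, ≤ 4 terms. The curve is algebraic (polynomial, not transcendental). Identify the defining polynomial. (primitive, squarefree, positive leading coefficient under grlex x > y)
(a) deg p = 4. A generic line meets the curve in up to 4 points.
(b) Checking where it meets the axes: among the integer gridlines, it crosses the y-axis at y ∈ {0, 1}; every point of the x-axis in the box is on the curve.
(c) Fitting integer coefficients to these (and the overall shape) gives p.

3*x*y^3 + 2*y^4 + 3*x^2*y - 2*y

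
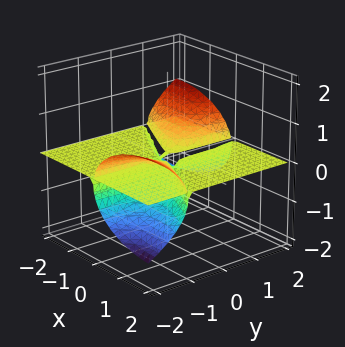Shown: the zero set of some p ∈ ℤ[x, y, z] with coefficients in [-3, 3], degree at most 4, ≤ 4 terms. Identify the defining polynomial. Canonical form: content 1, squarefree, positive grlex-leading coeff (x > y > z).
x^2*z + 2*x*y*z + 3*z^3 + z^2

(a) There are 2 components.
(b) The degree is 3 — no degree-2 surface has this shape.
(c) Observable constraints: every point of the y-axis in the box is on the surface; every point of the x-axis in the box is on the surface.
(d) Putting this together gives p.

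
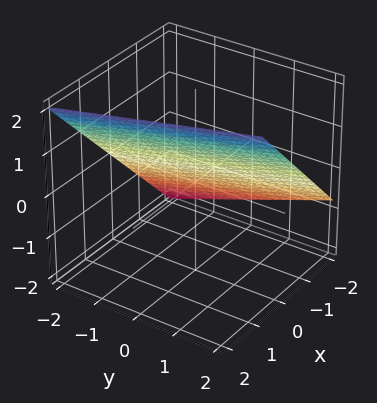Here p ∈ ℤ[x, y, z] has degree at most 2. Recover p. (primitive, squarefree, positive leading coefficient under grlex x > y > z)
deg p = 1. The surface is flat (a plane).
Reading off the gridlines: it meets the y-axis at y = -2 (among the integer gridlines).
Putting this together gives p.

3*x + y - 3*z + 2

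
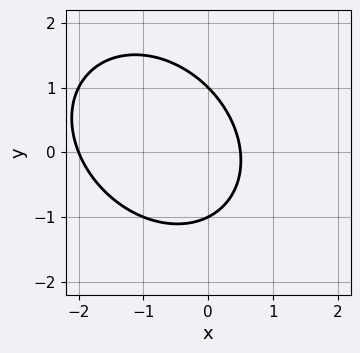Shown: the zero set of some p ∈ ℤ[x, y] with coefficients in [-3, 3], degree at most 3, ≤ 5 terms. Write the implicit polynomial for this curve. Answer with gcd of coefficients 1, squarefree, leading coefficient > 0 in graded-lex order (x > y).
2*x^2 + x*y + 2*y^2 + 3*x - 2

1. deg p = 2. The shape is more complex than any degree-1 curve.
2. Against the integer gridlines: it meets the x-axis at x = -2 (among the integer gridlines); the y-axis gridline crossings are at y ∈ {-1, 1}.
3. Matching integer coefficients to the picture gives p.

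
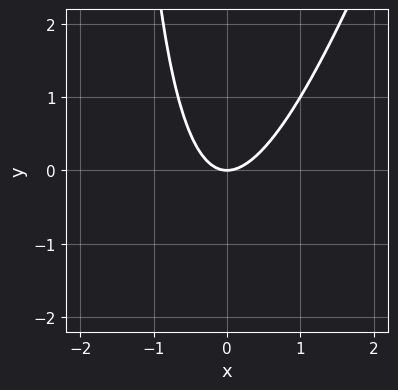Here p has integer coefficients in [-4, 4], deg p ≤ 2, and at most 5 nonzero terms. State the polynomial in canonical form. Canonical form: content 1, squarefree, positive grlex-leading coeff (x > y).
3*x^2 - x*y - 2*y

First, deg p = 2.
Next, from the axis intercepts and sections: it crosses the y-axis at the gridline y = 0; it meets the x-axis at x = 0 (among the integer gridlines).
Finally, putting this together gives p.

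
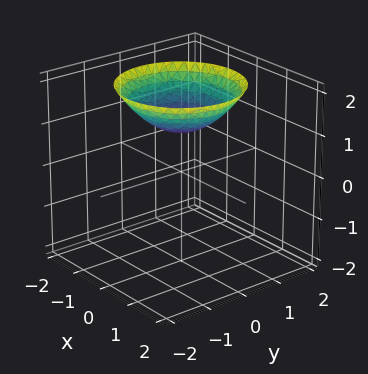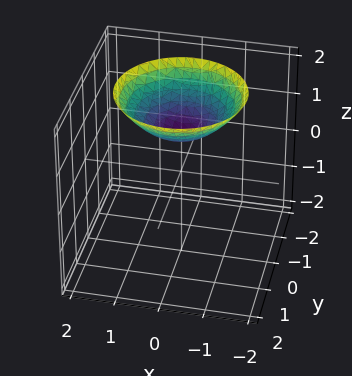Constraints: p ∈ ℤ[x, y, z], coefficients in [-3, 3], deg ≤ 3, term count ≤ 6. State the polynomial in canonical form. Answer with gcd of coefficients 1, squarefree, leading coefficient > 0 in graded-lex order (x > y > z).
First, deg p = 2. The shape is more complex than any degree-1 surface.
Next, symmetry: the surface is invariant under rotation about z: p = q(x² + y², z).
Next, from the visible intercepts: it misses every integer gridline on the x-axis; it meets the z-axis at z = 1 (among the integer gridlines); a circular section at z = 2 has radius between 1 and 2.
Finally, these observations pin down the coefficients.

x^2 + y^2 - 2*z + 2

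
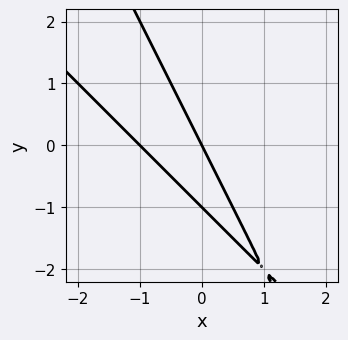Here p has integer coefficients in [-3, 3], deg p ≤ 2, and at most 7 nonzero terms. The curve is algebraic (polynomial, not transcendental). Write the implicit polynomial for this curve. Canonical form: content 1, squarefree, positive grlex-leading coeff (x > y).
2*x^2 + 3*x*y + y^2 + 2*x + y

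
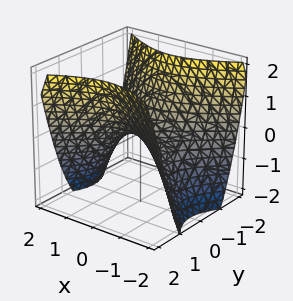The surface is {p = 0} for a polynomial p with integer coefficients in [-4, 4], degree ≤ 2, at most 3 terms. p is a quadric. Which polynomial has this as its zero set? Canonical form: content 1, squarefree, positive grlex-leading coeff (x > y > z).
2*x^2 - 3*y^2 + 3*z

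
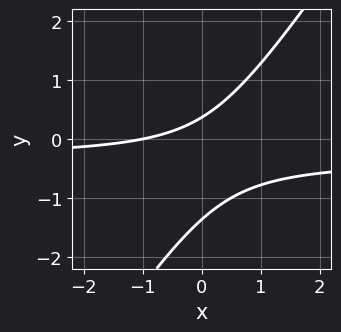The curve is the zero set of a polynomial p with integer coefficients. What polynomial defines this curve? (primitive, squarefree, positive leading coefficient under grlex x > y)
3*x*y - 2*y^2 + x - 2*y + 1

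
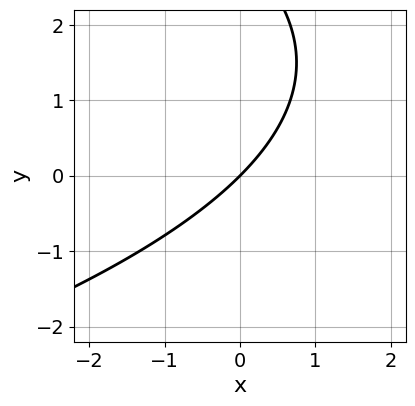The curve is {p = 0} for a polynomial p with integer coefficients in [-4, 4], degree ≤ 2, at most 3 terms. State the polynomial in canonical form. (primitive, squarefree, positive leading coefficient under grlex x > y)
(a) The degree is 2 — the shape is more complex than any degree-1 curve.
(b) From the axis intercepts and sections: it crosses the y-axis at the gridline y = 0; it crosses the x-axis at the gridline x = 0.
(c) Solving for integer coefficients yields p as stated.

y^2 + 3*x - 3*y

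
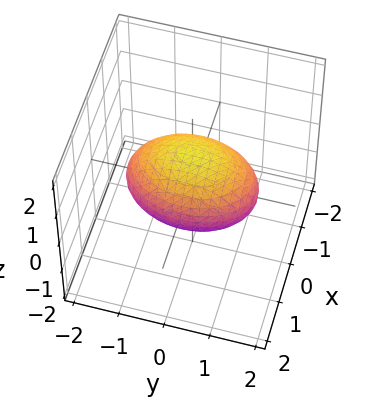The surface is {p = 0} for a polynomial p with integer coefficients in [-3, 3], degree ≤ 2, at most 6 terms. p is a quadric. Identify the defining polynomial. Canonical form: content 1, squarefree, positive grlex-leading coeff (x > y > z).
(a) The degree is 2 — a closed, bounded, convex surface; a quadric.
(b) Symmetries: mirror symmetry x ↦ −x ⇒ only even powers of x; it's symmetric under z → −z, forcing even powers of z; mirror symmetry y ↦ −y ⇒ only even powers of y.
(c) Observable constraints: the x-axis gridline crossings are at x ∈ {-1, 1}; the z-axis gridline crossings are at z ∈ {-1, 1}.
(d) The integer polynomial consistent with all of this is the stated p.

2*x^2 + y^2 + 2*z^2 - 2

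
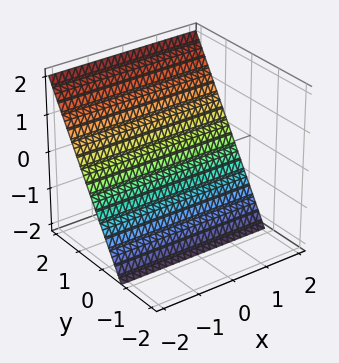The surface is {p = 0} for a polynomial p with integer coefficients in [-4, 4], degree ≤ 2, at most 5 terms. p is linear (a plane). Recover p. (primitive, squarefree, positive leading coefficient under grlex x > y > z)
3*y - 2*z - 2

(a) The degree is 1 — the surface is flat (a plane).
(b) Reading off the gridlines: it crosses the z-axis at the gridline z = -1; no x-intercept at any integer in the box.
(c) The integer polynomial consistent with all of this is the stated p.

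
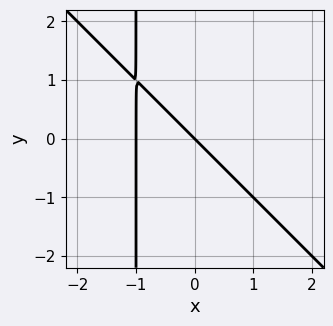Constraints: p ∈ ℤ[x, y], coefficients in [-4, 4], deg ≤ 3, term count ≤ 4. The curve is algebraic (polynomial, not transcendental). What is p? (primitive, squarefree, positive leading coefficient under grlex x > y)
x^2 + x*y + x + y

1. deg p = 2.
2. Against the integer gridlines: it meets the y-axis at y = 0 (among the integer gridlines); among the integer gridlines, it crosses the x-axis at x ∈ {-1, 0}.
3. Together with the visible shape, these determine p as stated.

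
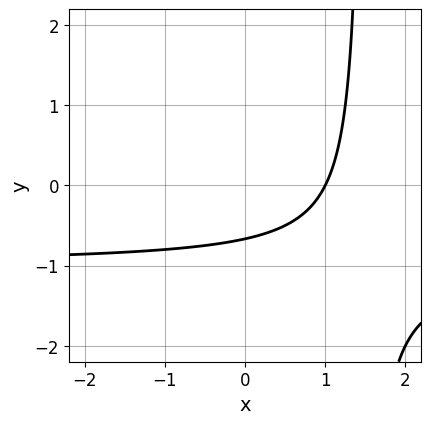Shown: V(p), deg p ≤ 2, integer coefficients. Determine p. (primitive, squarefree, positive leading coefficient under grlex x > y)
1. The degree is 2 — the shape is more complex than any degree-1 curve.
2. Reading off the gridlines: one x-axis crossing is at x = 1.
3. These observations pin down the coefficients.

2*x*y + 2*x - 3*y - 2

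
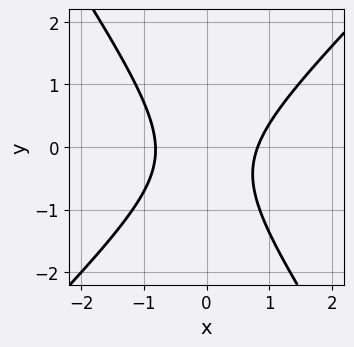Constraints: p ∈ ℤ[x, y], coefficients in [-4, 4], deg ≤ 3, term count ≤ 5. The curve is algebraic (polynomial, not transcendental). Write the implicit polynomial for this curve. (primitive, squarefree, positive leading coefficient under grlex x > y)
3*x^2 - x*y - 2*y^2 - y - 2

(a) Degree: a generic line meets the curve in up to 2 points, so deg p = 2.
(b) Against the integer gridlines: the curve avoids every integer y-axis point in the box.
(c) Together with the visible shape, these determine p as stated.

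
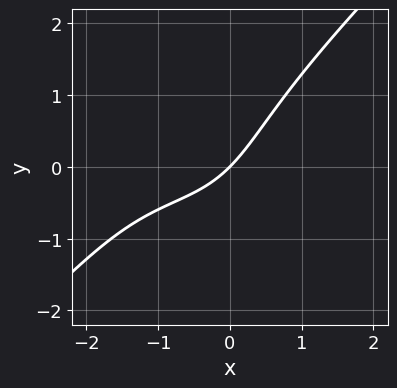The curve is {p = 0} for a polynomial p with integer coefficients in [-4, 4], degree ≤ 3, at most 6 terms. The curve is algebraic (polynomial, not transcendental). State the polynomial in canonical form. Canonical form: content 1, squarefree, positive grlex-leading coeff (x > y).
First, deg p = 3. A generic line meets the curve in up to 3 points.
Then, observable constraints: it crosses the x-axis at the gridline x = 0; it crosses the y-axis at the gridline y = 0.
Finally, assembling these constraints gives the stated polynomial.

x^3 - y^3 + 2*x^2 + 3*x - 3*y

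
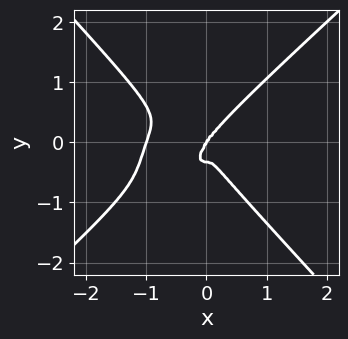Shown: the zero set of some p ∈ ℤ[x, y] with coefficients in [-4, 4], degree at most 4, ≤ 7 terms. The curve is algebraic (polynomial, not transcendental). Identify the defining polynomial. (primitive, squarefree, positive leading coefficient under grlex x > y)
3*x^4 - x^3*y - 3*y^4 + 3*x^3 - y^3

First, degree: the shape is more complex than any degree-3 curve, so deg p = 4.
Then, observable constraints: the x-axis gridline crossings are at x ∈ {-1, 0}; one y-axis crossing is at y = 0.
Finally, assembling these constraints gives the stated polynomial.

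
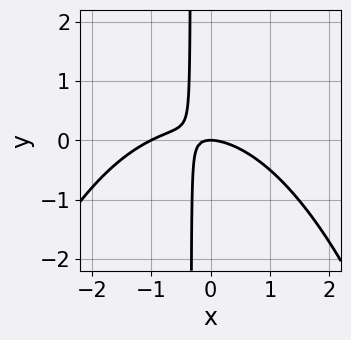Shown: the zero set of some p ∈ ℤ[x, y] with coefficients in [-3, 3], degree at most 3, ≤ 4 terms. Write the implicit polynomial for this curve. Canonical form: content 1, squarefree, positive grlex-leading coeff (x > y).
Degree: a generic line meets the curve in up to 3 points, so deg p = 3.
Against the integer gridlines: one y-axis crossing is at y = 0; among the integer gridlines, it crosses the x-axis at x ∈ {-1, 0}.
Solving for integer coefficients yields p as stated.

x^3 + x^2 + 3*x*y + y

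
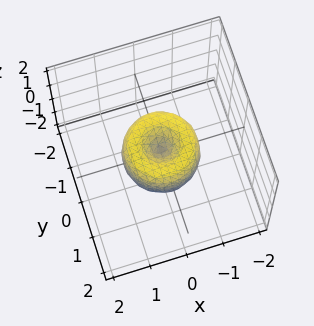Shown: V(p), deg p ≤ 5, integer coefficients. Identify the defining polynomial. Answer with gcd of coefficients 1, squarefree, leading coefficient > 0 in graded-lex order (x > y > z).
First, deg p = 4. A generic line meets the surface in up to 4 points.
Then, symmetries: the surface is invariant under rotation about z: p = q(x² + y², z).
Then, from the visible intercepts: among the integer gridlines, it crosses the y-axis at y ∈ {-1, 0, 1}; among the integer gridlines, it crosses the x-axis at x ∈ {-1, 0, 1}; a circular section at z = 0 has radius exactly 1; it meets the z-axis at z = 0 (among the integer gridlines).
Finally, matching integer coefficients to the picture gives p.

2*x^4 + 4*x^2*y^2 + 2*y^4 - 2*x^2 - 2*y^2 + z^2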